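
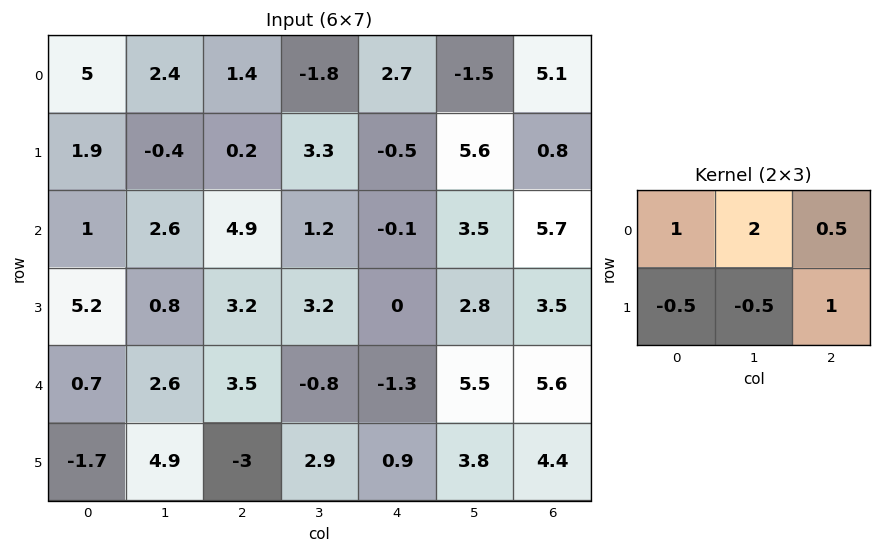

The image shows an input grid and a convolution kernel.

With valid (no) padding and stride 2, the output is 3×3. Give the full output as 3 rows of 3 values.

Output[0,0]: The receptive field on the input at this output position is [5 2.4 1.4 / 1.9 -0.4 0.2]. Elementwise product with the kernel and sum: 5·1 + 2.4·2 + 1.4·0.5 + 1.9·-0.5 + -0.4·-0.5 + 0.2·1.

9.95 -3.1 0.5
8.85 4.05 11.85
3.05 2.2 14.55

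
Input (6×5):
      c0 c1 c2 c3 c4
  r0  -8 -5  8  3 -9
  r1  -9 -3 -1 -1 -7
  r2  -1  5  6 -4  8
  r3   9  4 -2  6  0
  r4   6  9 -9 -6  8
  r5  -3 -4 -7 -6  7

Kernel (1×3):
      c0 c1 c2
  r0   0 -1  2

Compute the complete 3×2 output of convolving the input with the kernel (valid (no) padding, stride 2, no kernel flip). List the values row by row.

21 -21
7 20
-27 22

Output[0,0]: The receptive field on the input at this output position is [-8 -5 8]. Elementwise product with the kernel and sum: -5·-1 + 8·2.
Output[0,1]: The receptive field on the input at this output position is [8 3 -9]. Elementwise product with the kernel and sum: 3·-1 + -9·2.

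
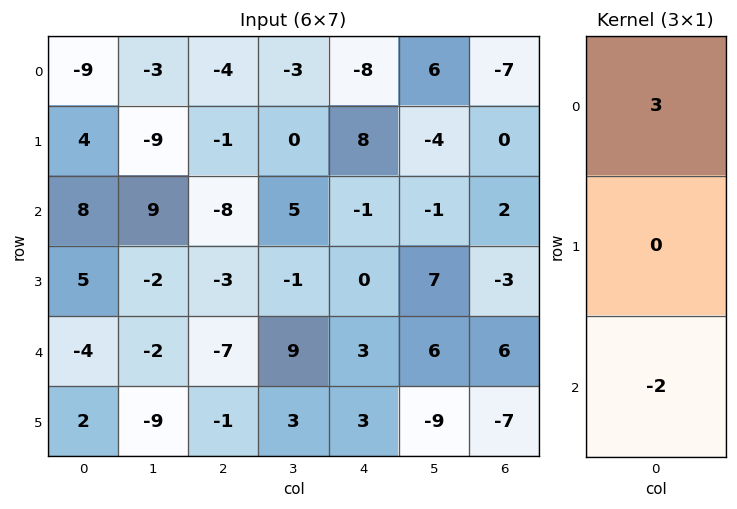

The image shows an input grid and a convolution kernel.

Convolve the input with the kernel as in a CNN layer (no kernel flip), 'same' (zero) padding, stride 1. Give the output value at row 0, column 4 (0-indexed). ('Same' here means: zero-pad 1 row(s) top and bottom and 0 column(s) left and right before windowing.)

-16

The receptive field on the zero-padded input at this output position is [0 / -8 / 8]. Elementwise product with the kernel and sum: 0·3 + 8·-2.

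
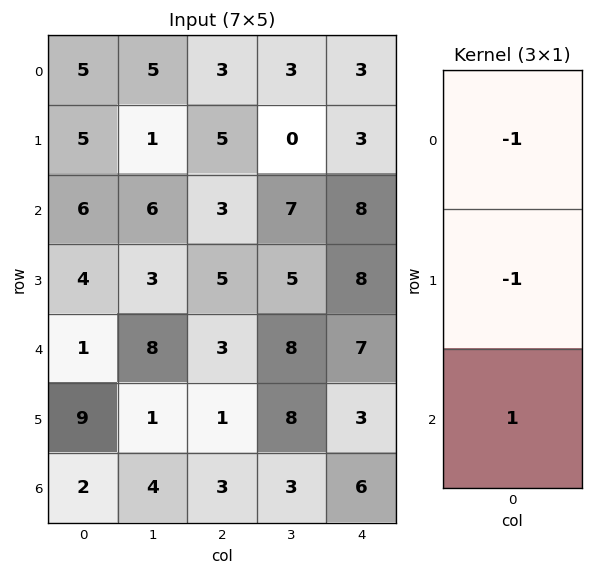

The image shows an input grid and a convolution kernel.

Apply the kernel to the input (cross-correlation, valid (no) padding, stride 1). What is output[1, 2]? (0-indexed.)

The receptive field on the input at this output position is [5 / 3 / 5]. Elementwise product with the kernel and sum: 5·-1 + 3·-1 + 5·1.

-3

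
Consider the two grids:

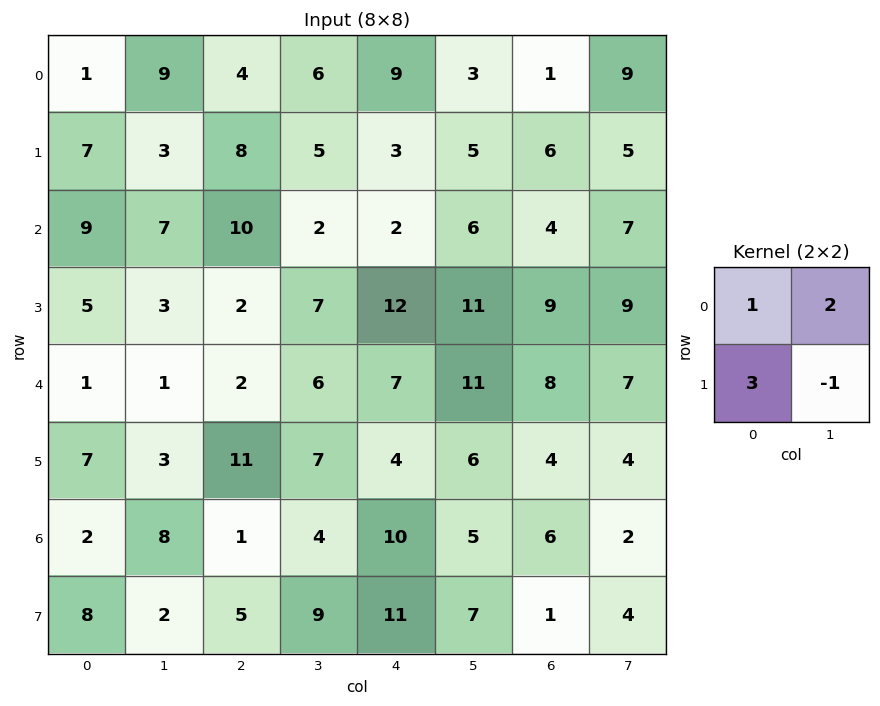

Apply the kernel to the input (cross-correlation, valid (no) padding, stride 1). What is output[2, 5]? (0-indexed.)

38

The receptive field on the input at this output position is [6 4 / 11 9]. Elementwise product with the kernel and sum: 6·1 + 4·2 + 11·3 + 9·-1.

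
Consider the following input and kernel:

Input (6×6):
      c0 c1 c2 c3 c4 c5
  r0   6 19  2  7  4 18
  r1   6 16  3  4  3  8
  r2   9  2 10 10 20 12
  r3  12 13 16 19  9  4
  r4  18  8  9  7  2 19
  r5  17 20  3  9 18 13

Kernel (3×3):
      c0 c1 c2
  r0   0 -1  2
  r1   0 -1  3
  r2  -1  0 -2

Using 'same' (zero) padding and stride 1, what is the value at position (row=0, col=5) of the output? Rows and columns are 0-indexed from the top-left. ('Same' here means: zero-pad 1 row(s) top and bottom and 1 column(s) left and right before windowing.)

-21

The receptive field on the zero-padded input at this output position is [0 0 0 / 4 18 0 / 3 8 0]. Elementwise product with the kernel and sum: 0·-1 + 0·2 + 18·-1 + 0·3 + 3·-1 + 0·-2.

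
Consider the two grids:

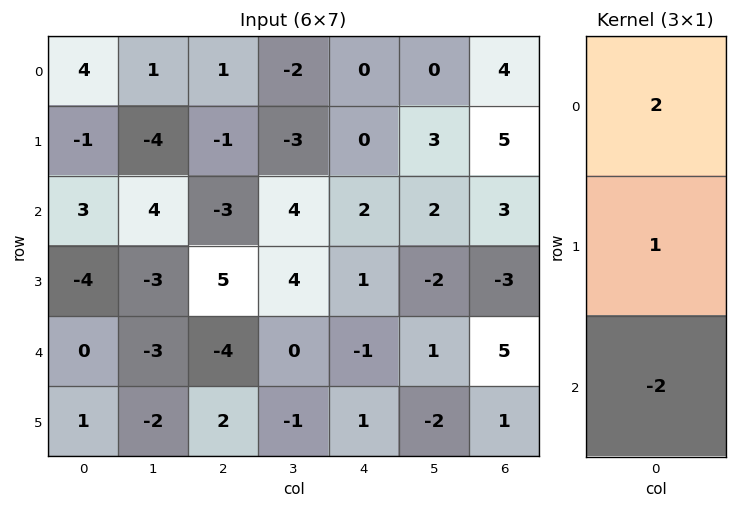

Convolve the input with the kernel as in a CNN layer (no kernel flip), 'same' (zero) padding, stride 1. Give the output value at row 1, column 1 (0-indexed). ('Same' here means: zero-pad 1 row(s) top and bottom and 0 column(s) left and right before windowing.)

-10

The receptive field on the zero-padded input at this output position is [1 / -4 / 4]. Elementwise product with the kernel and sum: 1·2 + -4·1 + 4·-2.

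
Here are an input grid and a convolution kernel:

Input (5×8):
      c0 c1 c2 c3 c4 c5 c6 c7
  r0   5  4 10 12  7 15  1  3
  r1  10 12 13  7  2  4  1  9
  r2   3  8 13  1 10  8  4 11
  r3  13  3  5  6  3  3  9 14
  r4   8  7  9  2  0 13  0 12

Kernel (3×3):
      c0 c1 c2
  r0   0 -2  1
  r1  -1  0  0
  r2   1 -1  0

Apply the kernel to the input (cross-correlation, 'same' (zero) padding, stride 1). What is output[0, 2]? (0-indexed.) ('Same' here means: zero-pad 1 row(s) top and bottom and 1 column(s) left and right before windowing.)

-5

The receptive field on the zero-padded input at this output position is [0 0 0 / 4 10 12 / 12 13 7]. Elementwise product with the kernel and sum: 0·-2 + 0·1 + 4·-1 + 12·1 + 13·-1.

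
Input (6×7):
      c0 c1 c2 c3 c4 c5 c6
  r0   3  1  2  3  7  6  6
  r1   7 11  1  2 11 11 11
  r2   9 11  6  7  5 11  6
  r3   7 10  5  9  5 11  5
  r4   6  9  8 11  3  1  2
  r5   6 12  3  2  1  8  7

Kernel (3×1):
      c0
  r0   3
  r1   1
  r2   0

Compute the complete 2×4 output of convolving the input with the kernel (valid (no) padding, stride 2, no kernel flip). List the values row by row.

16 7 32 29
34 23 20 23

Output[0,0]: The receptive field on the input at this output position is [3 / 7 / 9]. Elementwise product with the kernel and sum: 3·3 + 7·1.
Output[0,1]: The receptive field on the input at this output position is [2 / 1 / 6]. Elementwise product with the kernel and sum: 2·3 + 1·1.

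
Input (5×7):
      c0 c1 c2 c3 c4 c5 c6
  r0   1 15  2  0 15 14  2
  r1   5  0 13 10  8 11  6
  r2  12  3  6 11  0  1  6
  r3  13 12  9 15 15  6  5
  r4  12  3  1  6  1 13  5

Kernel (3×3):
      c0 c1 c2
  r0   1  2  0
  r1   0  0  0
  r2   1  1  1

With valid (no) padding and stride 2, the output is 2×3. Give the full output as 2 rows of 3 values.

52 19 50
34 36 21

Output[0,0]: The receptive field on the input at this output position is [1 15 2 / 5 0 13 / 12 3 6]. Elementwise product with the kernel and sum: 1·1 + 15·2 + 12·1 + 3·1 + 6·1.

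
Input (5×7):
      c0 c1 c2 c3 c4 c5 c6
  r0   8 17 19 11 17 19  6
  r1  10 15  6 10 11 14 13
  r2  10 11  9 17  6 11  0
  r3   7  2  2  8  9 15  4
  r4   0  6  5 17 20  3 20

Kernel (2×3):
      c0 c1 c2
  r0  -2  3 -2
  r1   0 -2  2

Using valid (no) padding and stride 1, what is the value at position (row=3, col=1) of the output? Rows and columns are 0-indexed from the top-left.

10

The receptive field on the input at this output position is [2 2 8 / 6 5 17]. Elementwise product with the kernel and sum: 2·-2 + 2·3 + 8·-2 + 5·-2 + 17·2.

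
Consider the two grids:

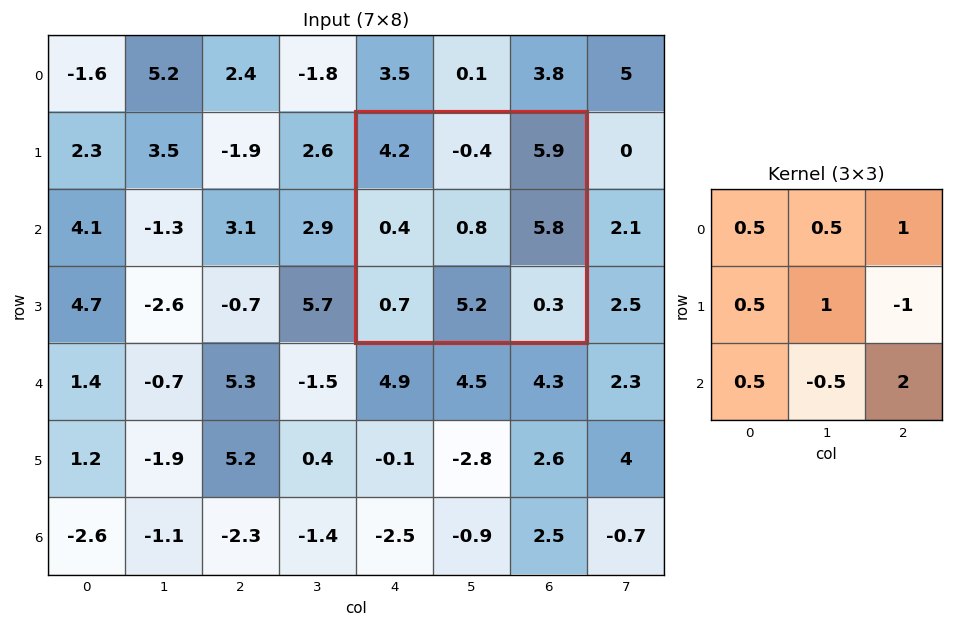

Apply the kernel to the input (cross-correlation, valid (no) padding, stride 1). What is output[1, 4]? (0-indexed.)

1.35

The receptive field on the input at this output position is [4.2 -0.4 5.9 / 0.4 0.8 5.8 / 0.7 5.2 0.3]. Elementwise product with the kernel and sum: 4.2·0.5 + -0.4·0.5 + 5.9·1 + 0.4·0.5 + 0.8·1 + 5.8·-1 + 0.7·0.5 + 5.2·-0.5 + 0.3·2.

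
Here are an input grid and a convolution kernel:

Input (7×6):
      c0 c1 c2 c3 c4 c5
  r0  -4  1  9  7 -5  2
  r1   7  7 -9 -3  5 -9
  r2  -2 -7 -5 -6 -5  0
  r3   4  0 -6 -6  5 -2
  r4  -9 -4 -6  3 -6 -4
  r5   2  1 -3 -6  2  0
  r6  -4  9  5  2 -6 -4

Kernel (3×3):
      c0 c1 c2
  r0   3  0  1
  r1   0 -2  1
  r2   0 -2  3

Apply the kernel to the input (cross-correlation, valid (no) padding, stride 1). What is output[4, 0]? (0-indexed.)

The receptive field on the input at this output position is [-9 -4 -6 / 2 1 -3 / -4 9 5]. Elementwise product with the kernel and sum: -9·3 + -6·1 + 1·-2 + -3·1 + 9·-2 + 5·3.

-41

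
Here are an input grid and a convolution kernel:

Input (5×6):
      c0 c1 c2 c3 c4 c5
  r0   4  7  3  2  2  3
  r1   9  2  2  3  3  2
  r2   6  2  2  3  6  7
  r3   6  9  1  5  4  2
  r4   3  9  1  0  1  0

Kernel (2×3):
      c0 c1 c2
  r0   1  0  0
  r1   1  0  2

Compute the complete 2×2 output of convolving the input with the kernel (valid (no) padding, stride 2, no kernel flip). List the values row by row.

Output[0,0]: The receptive field on the input at this output position is [4 7 3 / 9 2 2]. Elementwise product with the kernel and sum: 4·1 + 9·1 + 2·2.

17 11
14 11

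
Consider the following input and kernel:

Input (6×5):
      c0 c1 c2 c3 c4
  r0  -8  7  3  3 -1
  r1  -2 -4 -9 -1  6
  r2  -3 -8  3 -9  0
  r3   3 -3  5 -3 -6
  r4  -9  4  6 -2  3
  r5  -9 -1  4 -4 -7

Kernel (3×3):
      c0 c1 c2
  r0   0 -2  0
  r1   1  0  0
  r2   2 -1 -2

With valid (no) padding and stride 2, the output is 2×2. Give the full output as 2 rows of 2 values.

-20 0
-15 31

Output[0,0]: The receptive field on the input at this output position is [-8 7 3 / -2 -4 -9 / -3 -8 3]. Elementwise product with the kernel and sum: 7·-2 + -2·1 + -3·2 + -8·-1 + 3·-2.
Output[0,1]: The receptive field on the input at this output position is [3 3 -1 / -9 -1 6 / 3 -9 0]. Elementwise product with the kernel and sum: 3·-2 + -9·1 + 3·2 + -9·-1 + 0·-2.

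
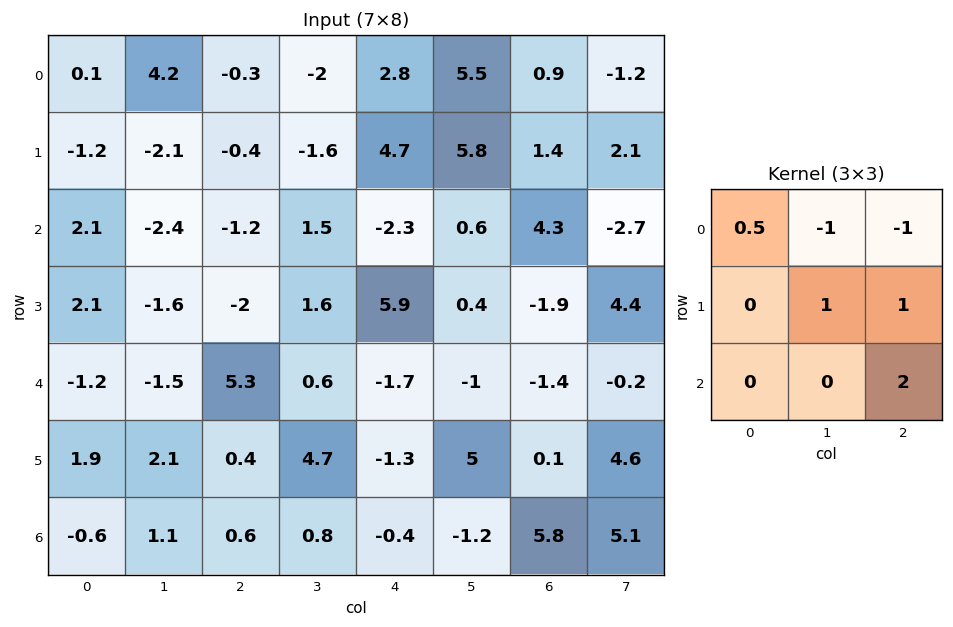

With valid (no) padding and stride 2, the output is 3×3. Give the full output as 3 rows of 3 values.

-8.75 -2.45 10.8
11.65 4.3 -10.35
-0.7 6.35 18.25

Output[0,0]: The receptive field on the input at this output position is [0.1 4.2 -0.3 / -1.2 -2.1 -0.4 / 2.1 -2.4 -1.2]. Elementwise product with the kernel and sum: 0.1·0.5 + 4.2·-1 + -0.3·-1 + -2.1·1 + -0.4·1 + -1.2·2.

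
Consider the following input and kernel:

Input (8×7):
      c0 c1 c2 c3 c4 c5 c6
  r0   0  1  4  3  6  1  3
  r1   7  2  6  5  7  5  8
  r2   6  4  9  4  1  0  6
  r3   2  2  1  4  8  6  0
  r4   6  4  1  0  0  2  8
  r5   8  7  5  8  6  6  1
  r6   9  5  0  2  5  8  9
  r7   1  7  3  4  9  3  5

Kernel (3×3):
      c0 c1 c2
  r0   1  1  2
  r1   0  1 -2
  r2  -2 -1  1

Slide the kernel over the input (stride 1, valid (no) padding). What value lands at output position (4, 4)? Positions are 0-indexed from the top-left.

13

The receptive field on the input at this output position is [0 2 8 / 6 6 1 / 5 8 9]. Elementwise product with the kernel and sum: 0·1 + 2·1 + 8·2 + 6·1 + 1·-2 + 5·-2 + 8·-1 + 9·1.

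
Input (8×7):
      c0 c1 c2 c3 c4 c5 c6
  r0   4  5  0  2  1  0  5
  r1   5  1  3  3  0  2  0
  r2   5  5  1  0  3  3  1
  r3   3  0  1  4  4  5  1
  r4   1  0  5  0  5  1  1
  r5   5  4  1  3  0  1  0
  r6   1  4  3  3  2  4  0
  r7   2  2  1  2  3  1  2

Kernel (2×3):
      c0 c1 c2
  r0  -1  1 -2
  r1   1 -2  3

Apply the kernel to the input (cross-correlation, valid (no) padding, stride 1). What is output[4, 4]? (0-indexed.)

-8

The receptive field on the input at this output position is [5 1 1 / 0 1 0]. Elementwise product with the kernel and sum: 5·-1 + 1·1 + 1·-2 + 0·1 + 1·-2 + 0·3.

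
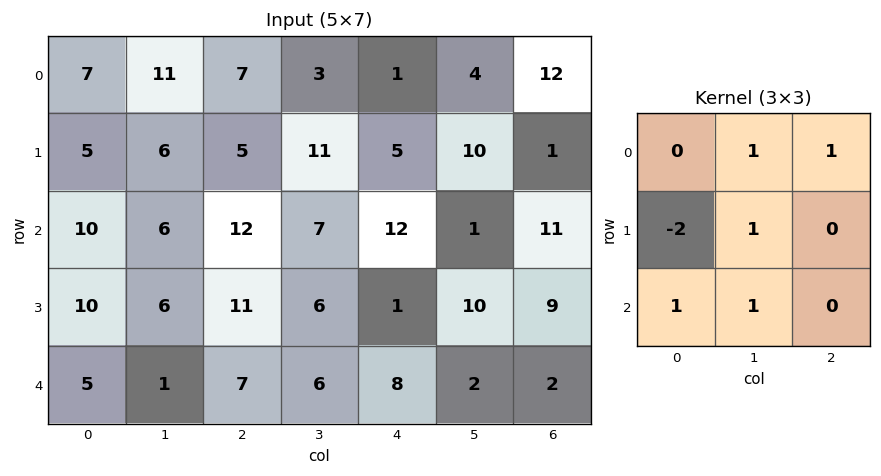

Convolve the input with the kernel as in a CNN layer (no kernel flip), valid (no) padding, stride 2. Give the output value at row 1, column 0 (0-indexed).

The receptive field on the input at this output position is [10 6 12 / 10 6 11 / 5 1 7]. Elementwise product with the kernel and sum: 6·1 + 12·1 + 10·-2 + 6·1 + 5·1 + 1·1.

10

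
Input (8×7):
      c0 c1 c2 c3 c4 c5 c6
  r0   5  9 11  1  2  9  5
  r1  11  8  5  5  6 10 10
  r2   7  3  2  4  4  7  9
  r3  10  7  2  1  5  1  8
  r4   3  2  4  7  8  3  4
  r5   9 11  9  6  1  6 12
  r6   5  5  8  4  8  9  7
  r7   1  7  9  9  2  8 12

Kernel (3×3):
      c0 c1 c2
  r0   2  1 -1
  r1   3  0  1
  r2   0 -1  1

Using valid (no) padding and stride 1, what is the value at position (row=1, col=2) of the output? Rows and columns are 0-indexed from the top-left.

23

The receptive field on the input at this output position is [5 5 6 / 2 4 4 / 2 1 5]. Elementwise product with the kernel and sum: 5·2 + 5·1 + 6·-1 + 2·3 + 4·1 + 1·-1 + 5·1.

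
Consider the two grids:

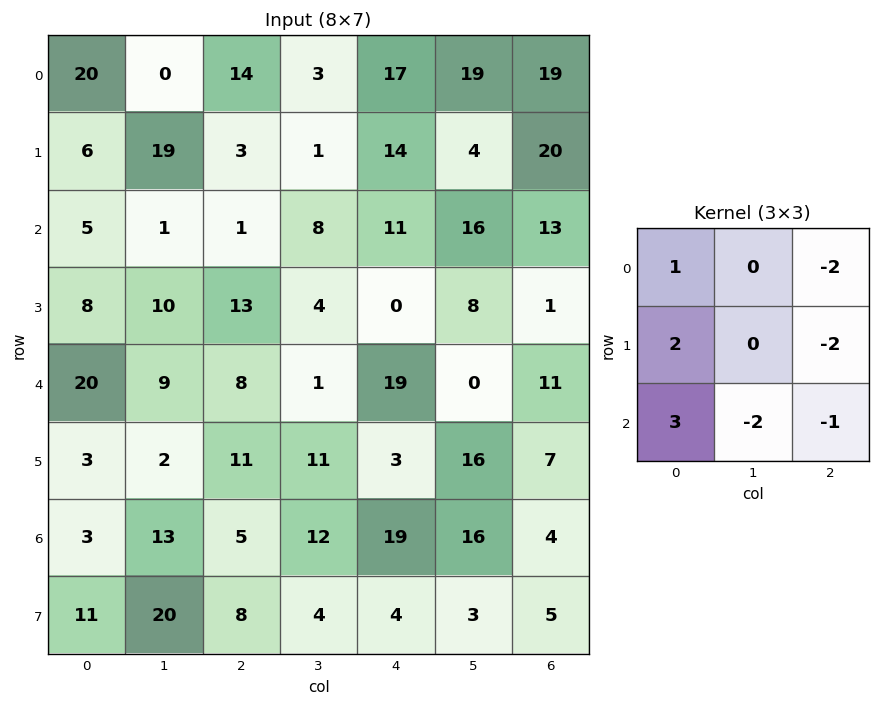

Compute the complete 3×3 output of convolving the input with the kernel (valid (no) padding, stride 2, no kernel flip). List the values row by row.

Output[0,0]: The receptive field on the input at this output position is [20 0 14 / 6 19 3 / 5 1 1]. Elementwise product with the kernel and sum: 20·1 + 14·-2 + 6·2 + 3·-2 + 5·3 + 1·-2 + 1·-1.
Output[0,1]: The receptive field on the input at this output position is [14 3 17 / 3 1 14 / 1 8 11]. Elementwise product with the kernel and sum: 14·1 + 17·-2 + 3·2 + 14·-2 + 1·3 + 8·-2 + 11·-1.

10 -66 -45
27 8 29
-34 -42 10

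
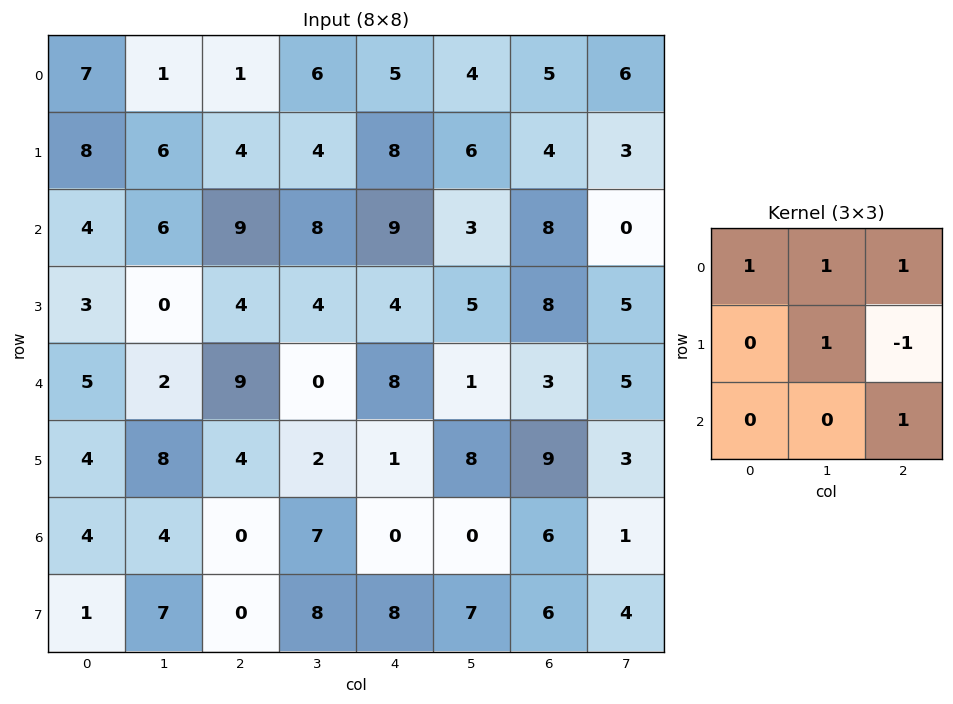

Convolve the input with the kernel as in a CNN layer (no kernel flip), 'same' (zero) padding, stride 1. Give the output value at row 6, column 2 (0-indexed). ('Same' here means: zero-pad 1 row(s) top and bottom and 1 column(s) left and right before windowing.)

The receptive field on the zero-padded input at this output position is [8 4 2 / 4 0 7 / 7 0 8]. Elementwise product with the kernel and sum: 8·1 + 4·1 + 2·1 + 0·1 + 7·-1 + 8·1.

15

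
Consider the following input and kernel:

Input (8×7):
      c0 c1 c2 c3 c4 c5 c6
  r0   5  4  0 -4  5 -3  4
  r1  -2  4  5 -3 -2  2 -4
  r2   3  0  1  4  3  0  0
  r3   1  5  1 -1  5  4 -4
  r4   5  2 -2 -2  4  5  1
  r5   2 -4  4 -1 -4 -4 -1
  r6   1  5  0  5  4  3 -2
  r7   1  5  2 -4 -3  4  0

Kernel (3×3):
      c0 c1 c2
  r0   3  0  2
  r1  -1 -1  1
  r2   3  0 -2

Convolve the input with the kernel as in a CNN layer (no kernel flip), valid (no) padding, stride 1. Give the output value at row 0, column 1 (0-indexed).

-16

The receptive field on the input at this output position is [4 0 -4 / 4 5 -3 / 0 1 4]. Elementwise product with the kernel and sum: 4·3 + -4·2 + 4·-1 + 5·-1 + -3·1 + 0·3 + 4·-2.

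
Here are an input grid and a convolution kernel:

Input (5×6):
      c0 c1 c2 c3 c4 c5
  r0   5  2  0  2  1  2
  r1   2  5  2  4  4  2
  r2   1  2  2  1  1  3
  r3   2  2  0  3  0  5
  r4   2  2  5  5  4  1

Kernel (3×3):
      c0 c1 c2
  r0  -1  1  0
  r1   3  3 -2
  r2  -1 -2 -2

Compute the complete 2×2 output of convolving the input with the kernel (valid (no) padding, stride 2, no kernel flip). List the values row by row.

5 6
-3 -15

Output[0,0]: The receptive field on the input at this output position is [5 2 0 / 2 5 2 / 1 2 2]. Elementwise product with the kernel and sum: 5·-1 + 2·1 + 2·3 + 5·3 + 2·-2 + 1·-1 + 2·-2 + 2·-2.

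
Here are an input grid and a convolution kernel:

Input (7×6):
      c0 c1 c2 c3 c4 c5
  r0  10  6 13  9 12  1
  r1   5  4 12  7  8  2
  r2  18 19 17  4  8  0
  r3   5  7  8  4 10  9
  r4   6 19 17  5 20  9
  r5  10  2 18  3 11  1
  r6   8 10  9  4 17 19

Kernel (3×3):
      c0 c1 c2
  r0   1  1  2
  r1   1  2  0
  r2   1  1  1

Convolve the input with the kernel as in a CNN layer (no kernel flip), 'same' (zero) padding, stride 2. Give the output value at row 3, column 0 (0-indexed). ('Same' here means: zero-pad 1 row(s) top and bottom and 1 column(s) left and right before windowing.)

The receptive field on the zero-padded input at this output position is [0 10 2 / 0 8 10 / 0 0 0]. Elementwise product with the kernel and sum: 0·1 + 10·1 + 2·2 + 0·1 + 8·2 + 0·1 + 0·1 + 0·1.

30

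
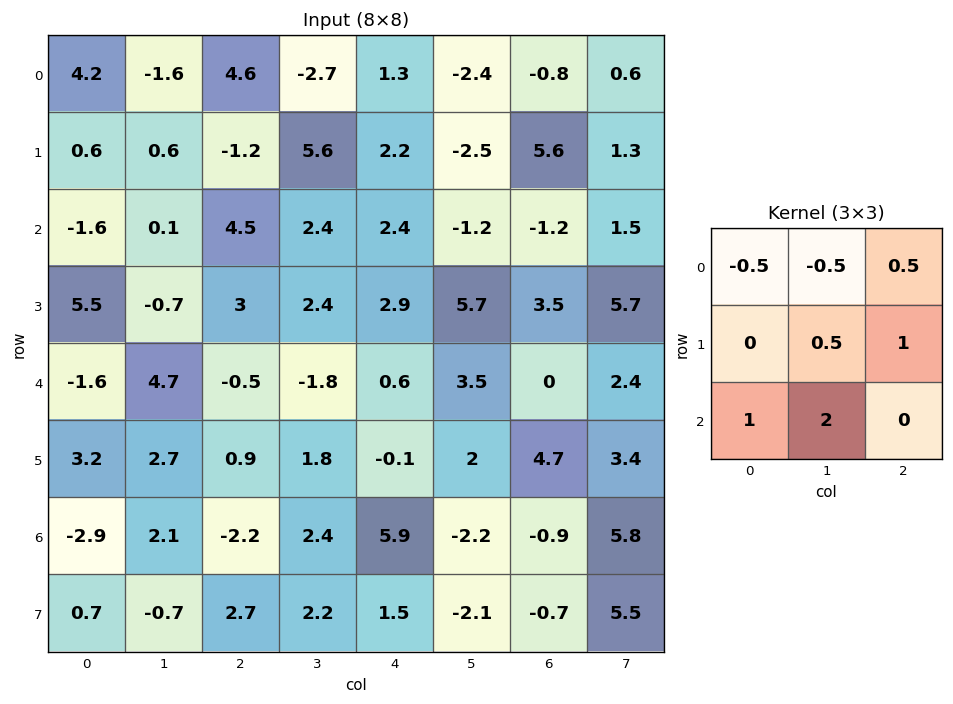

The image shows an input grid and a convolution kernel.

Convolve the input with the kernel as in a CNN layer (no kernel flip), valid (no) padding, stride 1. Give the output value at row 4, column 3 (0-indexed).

18.5

The receptive field on the input at this output position is [-1.8 0.6 3.5 / 1.8 -0.1 2 / 2.4 5.9 -2.2]. Elementwise product with the kernel and sum: -1.8·-0.5 + 0.6·-0.5 + 3.5·0.5 + -0.1·0.5 + 2·1 + 2.4·1 + 5.9·2.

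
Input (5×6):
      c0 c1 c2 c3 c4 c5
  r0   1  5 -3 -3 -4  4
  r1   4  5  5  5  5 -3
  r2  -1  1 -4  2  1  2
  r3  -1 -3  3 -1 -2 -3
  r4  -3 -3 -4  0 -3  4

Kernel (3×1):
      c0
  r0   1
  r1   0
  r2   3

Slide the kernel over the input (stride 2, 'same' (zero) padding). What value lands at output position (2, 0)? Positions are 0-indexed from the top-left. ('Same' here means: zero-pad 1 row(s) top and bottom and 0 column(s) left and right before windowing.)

The receptive field on the zero-padded input at this output position is [-1 / -3 / 0]. Elementwise product with the kernel and sum: -1·1 + 0·3.

-1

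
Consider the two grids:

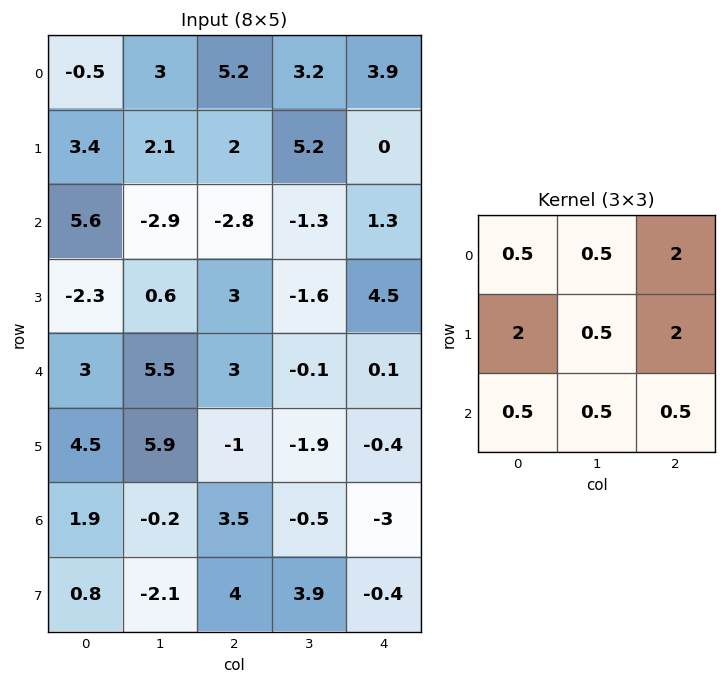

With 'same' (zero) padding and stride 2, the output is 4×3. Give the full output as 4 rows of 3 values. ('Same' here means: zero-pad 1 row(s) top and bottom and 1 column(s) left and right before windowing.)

8.5 19.65 10.95
2.05 3.65 2.1
17.75 12.4 0.15
13.95 1.9 -1.9

Output[0,0]: The receptive field on the zero-padded input at this output position is [0 0 0 / 0 -0.5 3 / 0 3.4 2.1]. Elementwise product with the kernel and sum: 0·0.5 + 0·0.5 + 0·2 + 0·2 + -0.5·0.5 + 3·2 + 0·0.5 + 3.4·0.5 + 2.1·0.5.
Output[0,1]: The receptive field on the zero-padded input at this output position is [0 0 0 / 3 5.2 3.2 / 2.1 2 5.2]. Elementwise product with the kernel and sum: 0·0.5 + 0·0.5 + 0·2 + 3·2 + 5.2·0.5 + 3.2·2 + 2.1·0.5 + 2·0.5 + 5.2·0.5.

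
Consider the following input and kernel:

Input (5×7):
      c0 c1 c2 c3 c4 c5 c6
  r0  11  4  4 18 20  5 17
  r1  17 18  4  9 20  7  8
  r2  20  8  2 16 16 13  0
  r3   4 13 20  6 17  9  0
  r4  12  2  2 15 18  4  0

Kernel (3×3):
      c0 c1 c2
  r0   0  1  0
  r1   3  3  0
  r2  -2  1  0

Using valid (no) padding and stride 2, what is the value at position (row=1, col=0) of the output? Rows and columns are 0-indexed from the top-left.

The receptive field on the input at this output position is [20 8 2 / 4 13 20 / 12 2 2]. Elementwise product with the kernel and sum: 8·1 + 4·3 + 13·3 + 12·-2 + 2·1.

37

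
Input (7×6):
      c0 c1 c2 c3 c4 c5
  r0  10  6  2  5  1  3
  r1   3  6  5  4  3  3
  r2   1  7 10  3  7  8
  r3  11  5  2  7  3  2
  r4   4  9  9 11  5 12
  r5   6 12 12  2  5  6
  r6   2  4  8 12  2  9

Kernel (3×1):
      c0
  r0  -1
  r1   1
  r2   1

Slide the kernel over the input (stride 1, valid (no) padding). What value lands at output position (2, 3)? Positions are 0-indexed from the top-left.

The receptive field on the input at this output position is [3 / 7 / 11]. Elementwise product with the kernel and sum: 3·-1 + 7·1 + 11·1.

15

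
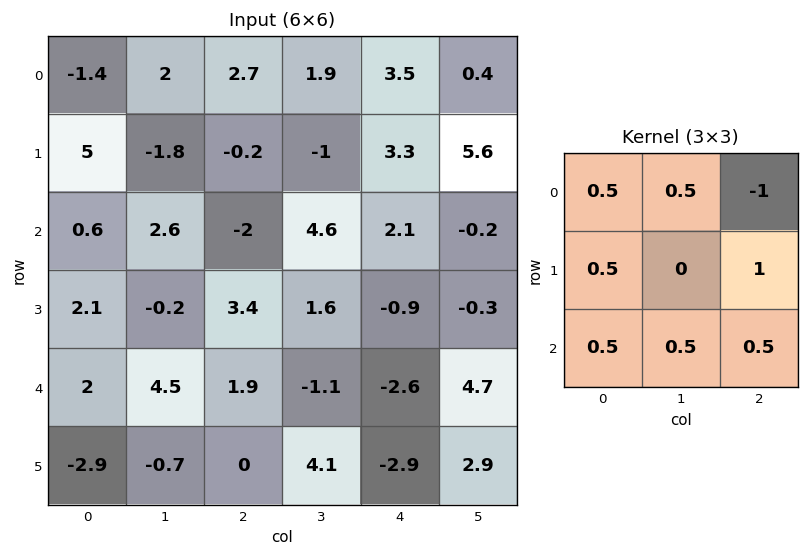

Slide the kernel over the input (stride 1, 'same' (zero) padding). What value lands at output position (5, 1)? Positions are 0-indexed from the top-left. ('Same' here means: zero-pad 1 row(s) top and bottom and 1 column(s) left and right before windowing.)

-0.1

The receptive field on the zero-padded input at this output position is [2 4.5 1.9 / -2.9 -0.7 0 / 0 0 0]. Elementwise product with the kernel and sum: 2·0.5 + 4.5·0.5 + 1.9·-1 + -2.9·0.5 + 0·1 + 0·0.5 + 0·0.5 + 0·0.5.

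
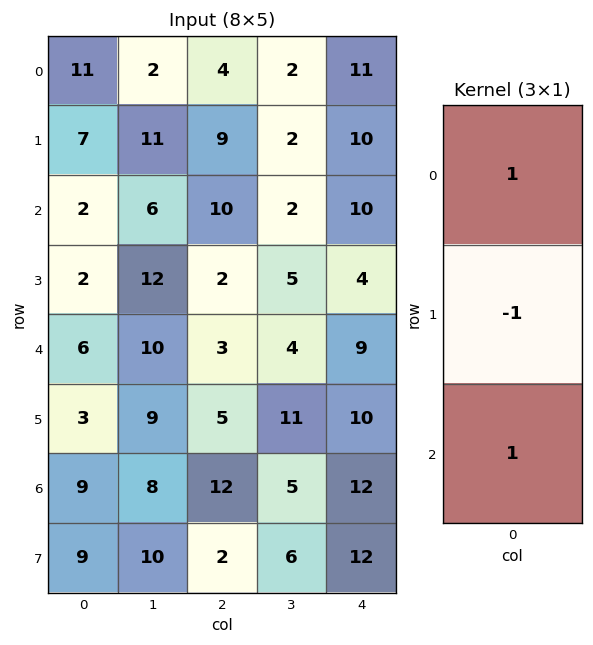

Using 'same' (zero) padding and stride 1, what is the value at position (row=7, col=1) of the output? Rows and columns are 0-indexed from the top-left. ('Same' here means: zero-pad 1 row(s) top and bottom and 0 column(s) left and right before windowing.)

-2

The receptive field on the zero-padded input at this output position is [8 / 10 / 0]. Elementwise product with the kernel and sum: 8·1 + 10·-1 + 0·1.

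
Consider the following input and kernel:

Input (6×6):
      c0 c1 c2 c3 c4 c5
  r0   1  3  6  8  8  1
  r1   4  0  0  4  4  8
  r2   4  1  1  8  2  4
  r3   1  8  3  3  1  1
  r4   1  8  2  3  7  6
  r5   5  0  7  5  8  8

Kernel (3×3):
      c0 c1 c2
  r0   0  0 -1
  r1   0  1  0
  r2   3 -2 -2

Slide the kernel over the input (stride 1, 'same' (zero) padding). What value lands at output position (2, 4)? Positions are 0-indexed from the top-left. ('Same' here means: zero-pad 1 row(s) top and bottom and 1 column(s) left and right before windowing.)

-1

The receptive field on the zero-padded input at this output position is [4 4 8 / 8 2 4 / 3 1 1]. Elementwise product with the kernel and sum: 8·-1 + 2·1 + 3·3 + 1·-2 + 1·-2.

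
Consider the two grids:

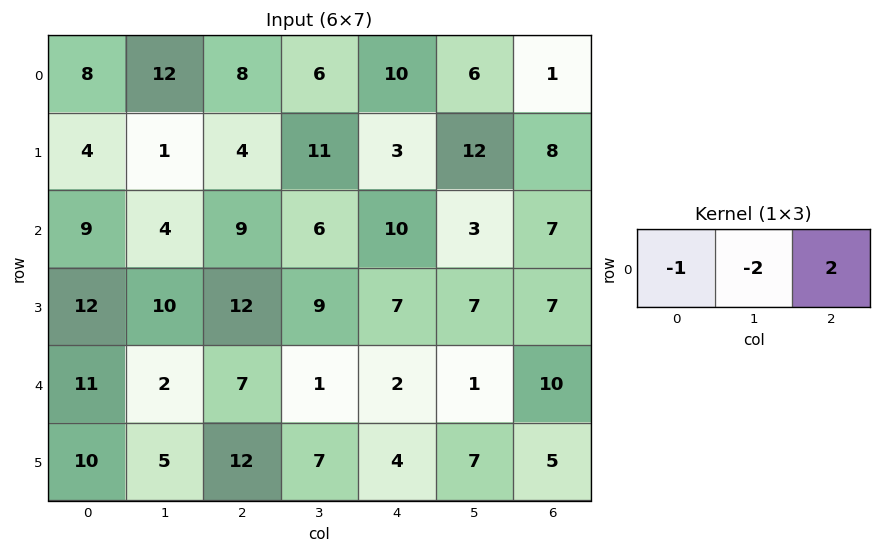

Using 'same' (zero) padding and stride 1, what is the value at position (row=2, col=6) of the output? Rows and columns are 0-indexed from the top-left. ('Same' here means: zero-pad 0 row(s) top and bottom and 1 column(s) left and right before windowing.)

The receptive field on the zero-padded input at this output position is [3 7 0]. Elementwise product with the kernel and sum: 3·-1 + 7·-2 + 0·2.

-17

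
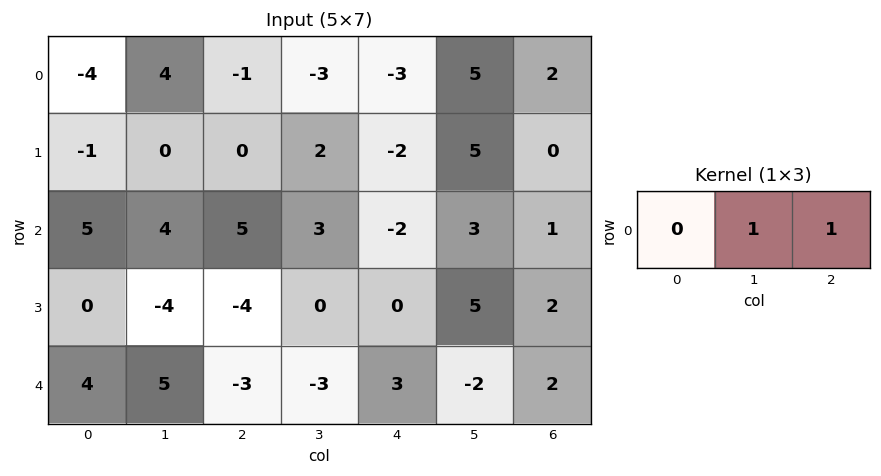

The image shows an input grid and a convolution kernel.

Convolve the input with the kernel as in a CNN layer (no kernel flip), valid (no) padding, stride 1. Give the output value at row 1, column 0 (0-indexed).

0

The receptive field on the input at this output position is [-1 0 0]. Elementwise product with the kernel and sum: 0·1 + 0·1.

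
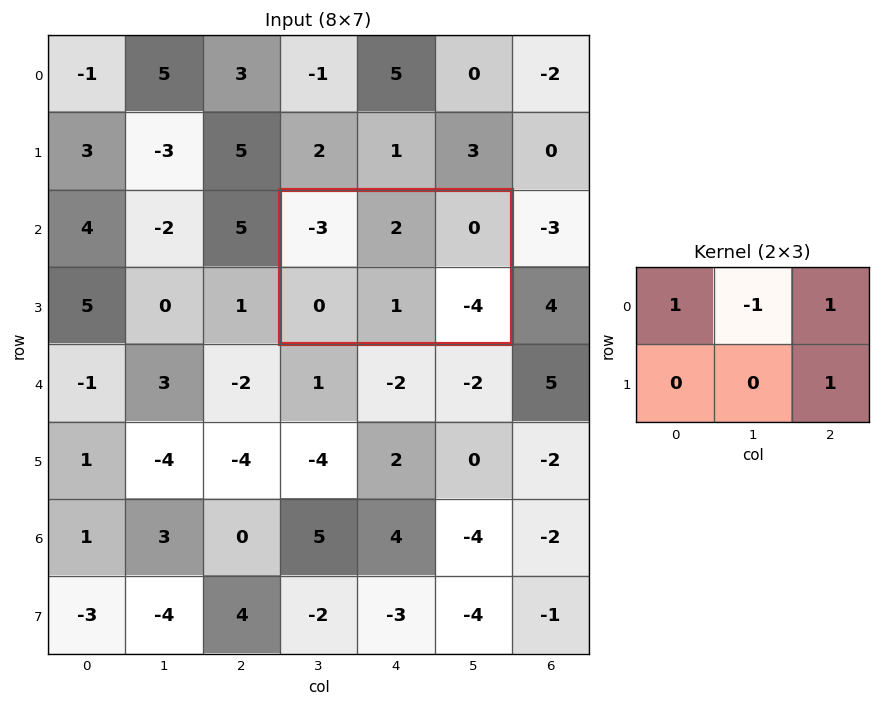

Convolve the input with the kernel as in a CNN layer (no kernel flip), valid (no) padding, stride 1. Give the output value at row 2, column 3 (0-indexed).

The receptive field on the input at this output position is [-3 2 0 / 0 1 -4]. Elementwise product with the kernel and sum: -3·1 + 2·-1 + 0·1 + -4·1.

-9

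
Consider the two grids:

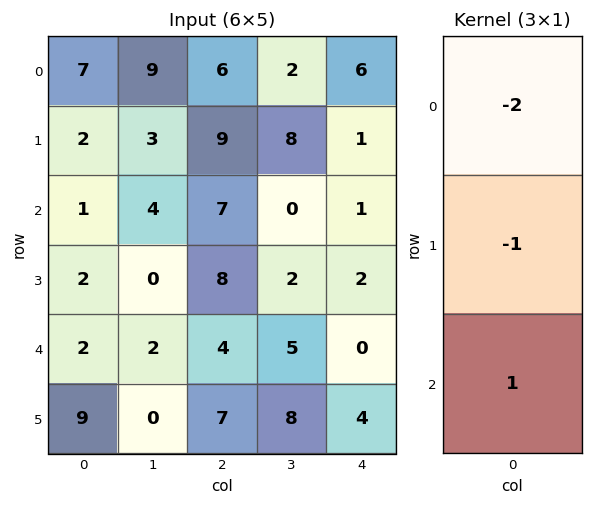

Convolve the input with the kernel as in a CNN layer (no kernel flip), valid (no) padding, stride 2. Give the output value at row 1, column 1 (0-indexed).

The receptive field on the input at this output position is [7 / 8 / 4]. Elementwise product with the kernel and sum: 7·-2 + 8·-1 + 4·1.

-18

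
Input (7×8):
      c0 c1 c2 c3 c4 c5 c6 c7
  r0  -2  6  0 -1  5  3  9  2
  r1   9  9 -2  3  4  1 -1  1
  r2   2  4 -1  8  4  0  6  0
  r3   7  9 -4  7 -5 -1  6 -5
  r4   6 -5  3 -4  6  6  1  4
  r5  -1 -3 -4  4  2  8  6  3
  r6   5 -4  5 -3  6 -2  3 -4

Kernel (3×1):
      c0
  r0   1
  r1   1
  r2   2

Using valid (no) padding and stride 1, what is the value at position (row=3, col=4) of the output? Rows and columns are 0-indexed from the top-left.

The receptive field on the input at this output position is [-5 / 6 / 2]. Elementwise product with the kernel and sum: -5·1 + 6·1 + 2·2.

5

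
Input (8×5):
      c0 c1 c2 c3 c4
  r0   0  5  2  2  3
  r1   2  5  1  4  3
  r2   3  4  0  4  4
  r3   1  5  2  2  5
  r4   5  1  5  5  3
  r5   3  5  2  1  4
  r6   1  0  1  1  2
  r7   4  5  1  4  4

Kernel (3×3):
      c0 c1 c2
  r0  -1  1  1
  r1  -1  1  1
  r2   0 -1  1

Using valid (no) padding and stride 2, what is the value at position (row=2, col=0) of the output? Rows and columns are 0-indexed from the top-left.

The receptive field on the input at this output position is [5 1 5 / 3 5 2 / 1 0 1]. Elementwise product with the kernel and sum: 5·-1 + 1·1 + 5·1 + 3·-1 + 5·1 + 2·1 + 0·-1 + 1·1.

6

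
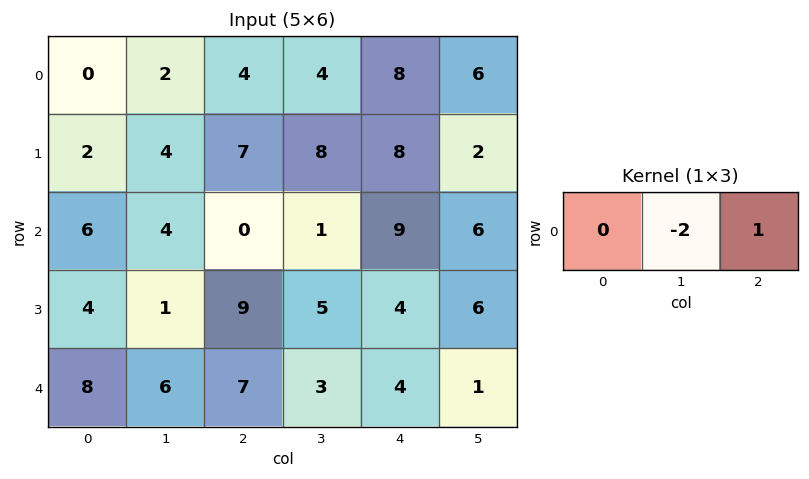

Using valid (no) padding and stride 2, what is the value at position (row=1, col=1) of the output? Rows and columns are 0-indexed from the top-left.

7

The receptive field on the input at this output position is [0 1 9]. Elementwise product with the kernel and sum: 1·-2 + 9·1.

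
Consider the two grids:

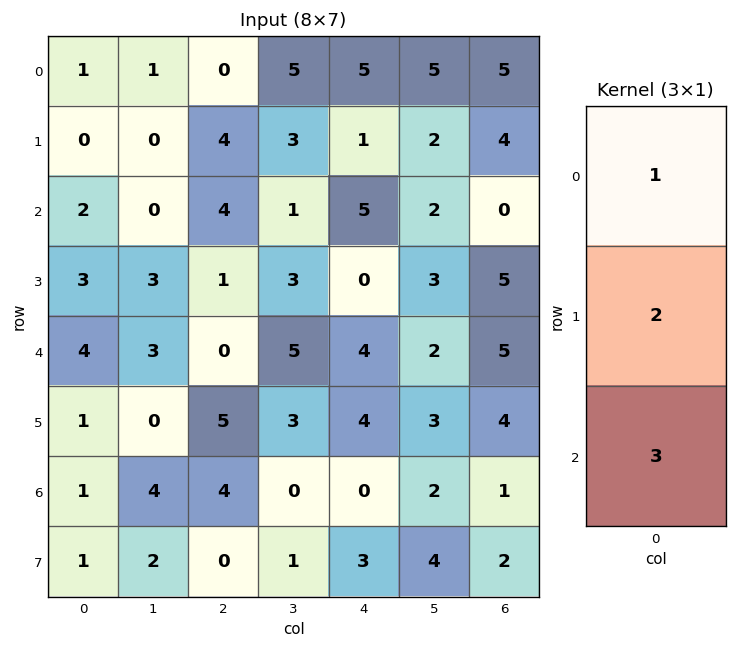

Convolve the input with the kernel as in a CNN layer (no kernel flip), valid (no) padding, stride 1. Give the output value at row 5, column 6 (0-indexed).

The receptive field on the input at this output position is [4 / 1 / 2]. Elementwise product with the kernel and sum: 4·1 + 1·2 + 2·3.

12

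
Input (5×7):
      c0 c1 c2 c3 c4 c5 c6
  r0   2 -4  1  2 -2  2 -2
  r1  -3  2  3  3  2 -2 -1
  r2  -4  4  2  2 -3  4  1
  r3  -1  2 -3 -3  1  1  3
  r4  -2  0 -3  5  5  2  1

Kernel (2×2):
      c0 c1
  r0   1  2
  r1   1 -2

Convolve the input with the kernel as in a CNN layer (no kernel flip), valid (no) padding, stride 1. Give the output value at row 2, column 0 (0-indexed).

-1

The receptive field on the input at this output position is [-4 4 / -1 2]. Elementwise product with the kernel and sum: -4·1 + 4·2 + -1·1 + 2·-2.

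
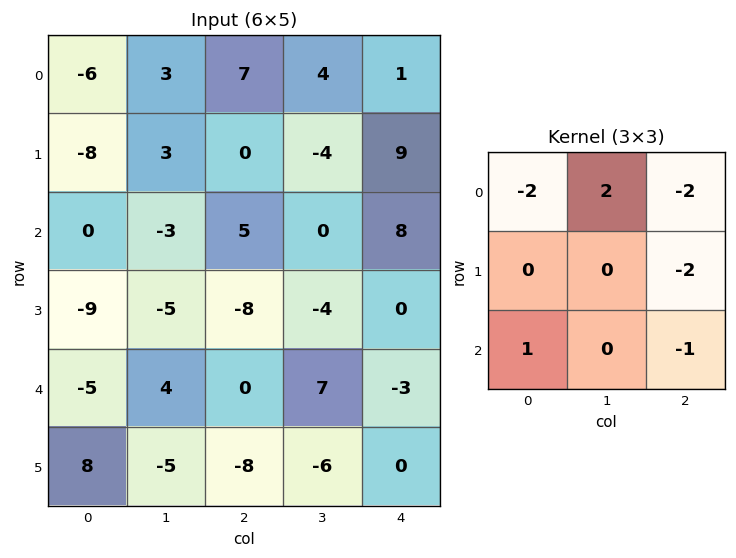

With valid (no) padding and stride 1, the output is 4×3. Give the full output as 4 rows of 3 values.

-1 5 -29
11 1 -50
-5 21 -23
40 -11 6

Output[0,0]: The receptive field on the input at this output position is [-6 3 7 / -8 3 0 / 0 -3 5]. Elementwise product with the kernel and sum: -6·-2 + 3·2 + 7·-2 + 0·-2 + 0·1 + 5·-1.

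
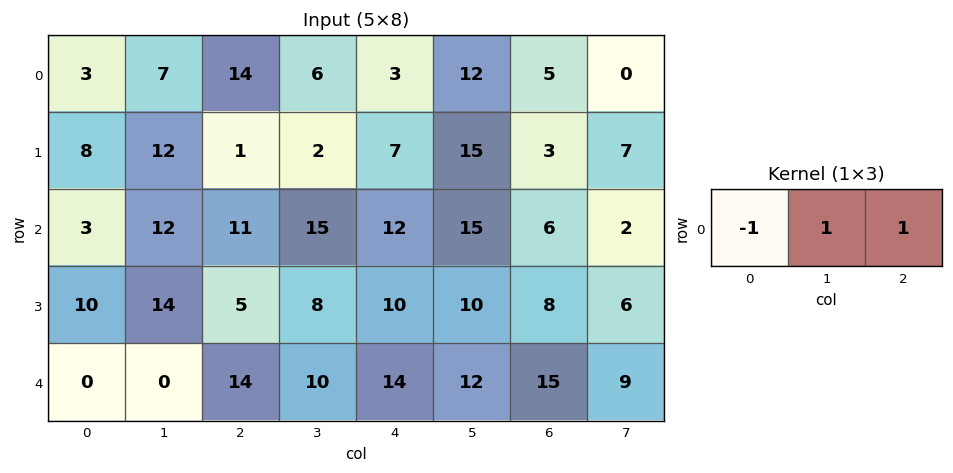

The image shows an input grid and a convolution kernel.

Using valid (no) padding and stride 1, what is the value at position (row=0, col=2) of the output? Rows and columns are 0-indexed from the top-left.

The receptive field on the input at this output position is [14 6 3]. Elementwise product with the kernel and sum: 14·-1 + 6·1 + 3·1.

-5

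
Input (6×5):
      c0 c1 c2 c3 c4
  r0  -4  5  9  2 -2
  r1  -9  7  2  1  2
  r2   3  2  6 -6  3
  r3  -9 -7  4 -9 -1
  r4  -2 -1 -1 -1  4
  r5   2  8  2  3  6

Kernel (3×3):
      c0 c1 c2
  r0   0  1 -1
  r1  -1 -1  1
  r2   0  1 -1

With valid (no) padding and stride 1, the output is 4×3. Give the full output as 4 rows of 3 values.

-4 11 -6
-5 0 -6
16 6 -10
-3 13 -5

Output[0,0]: The receptive field on the input at this output position is [-4 5 9 / -9 7 2 / 3 2 6]. Elementwise product with the kernel and sum: 5·1 + 9·-1 + -9·-1 + 7·-1 + 2·1 + 2·1 + 6·-1.
Output[0,1]: The receptive field on the input at this output position is [5 9 2 / 7 2 1 / 2 6 -6]. Elementwise product with the kernel and sum: 9·1 + 2·-1 + 7·-1 + 2·-1 + 1·1 + 6·1 + -6·-1.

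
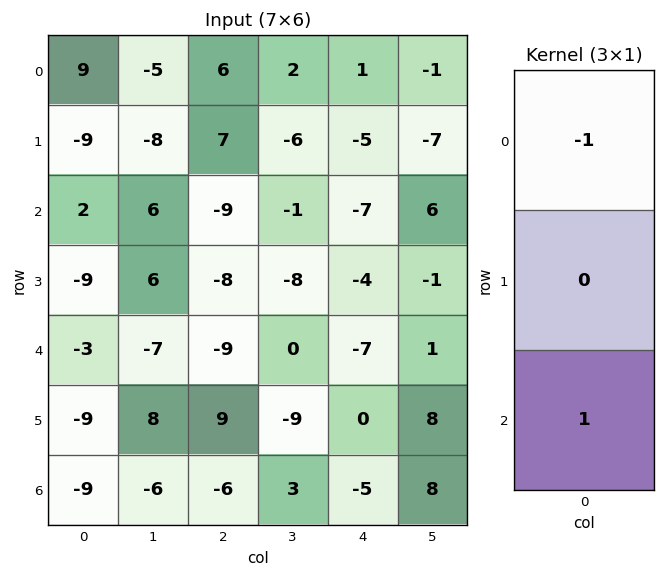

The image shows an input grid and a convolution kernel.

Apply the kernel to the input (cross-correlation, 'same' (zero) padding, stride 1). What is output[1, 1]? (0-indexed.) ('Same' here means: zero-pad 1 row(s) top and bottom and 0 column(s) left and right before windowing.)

The receptive field on the zero-padded input at this output position is [-5 / -8 / 6]. Elementwise product with the kernel and sum: -5·-1 + 6·1.

11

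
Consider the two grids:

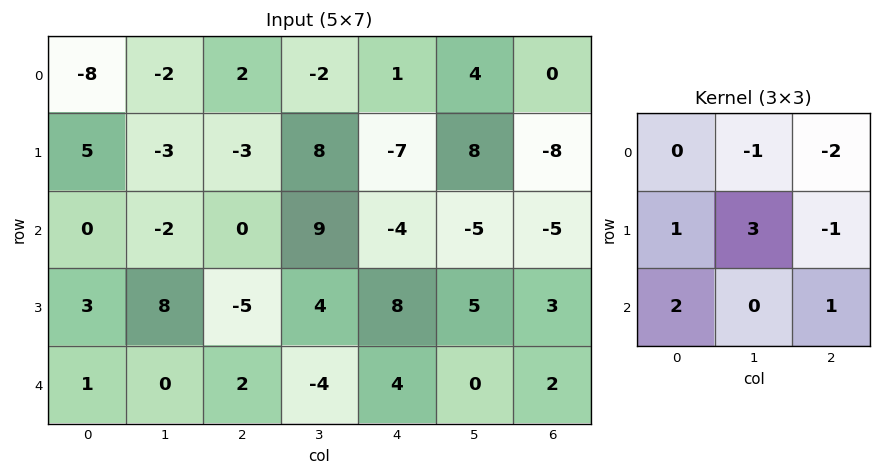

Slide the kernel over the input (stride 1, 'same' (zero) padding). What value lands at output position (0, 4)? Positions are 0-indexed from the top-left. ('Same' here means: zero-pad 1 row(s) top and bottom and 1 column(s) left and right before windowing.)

The receptive field on the zero-padded input at this output position is [0 0 0 / -2 1 4 / 8 -7 8]. Elementwise product with the kernel and sum: 0·-1 + 0·-2 + -2·1 + 1·3 + 4·-1 + 8·2 + 8·1.

21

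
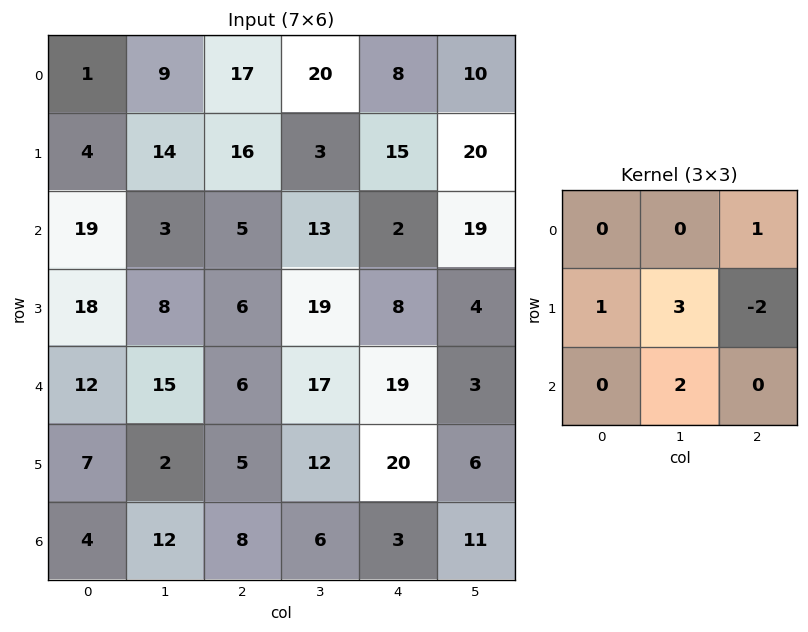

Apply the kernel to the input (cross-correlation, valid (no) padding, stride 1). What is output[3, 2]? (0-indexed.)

The receptive field on the input at this output position is [6 19 8 / 6 17 19 / 5 12 20]. Elementwise product with the kernel and sum: 8·1 + 6·1 + 17·3 + 19·-2 + 12·2.

51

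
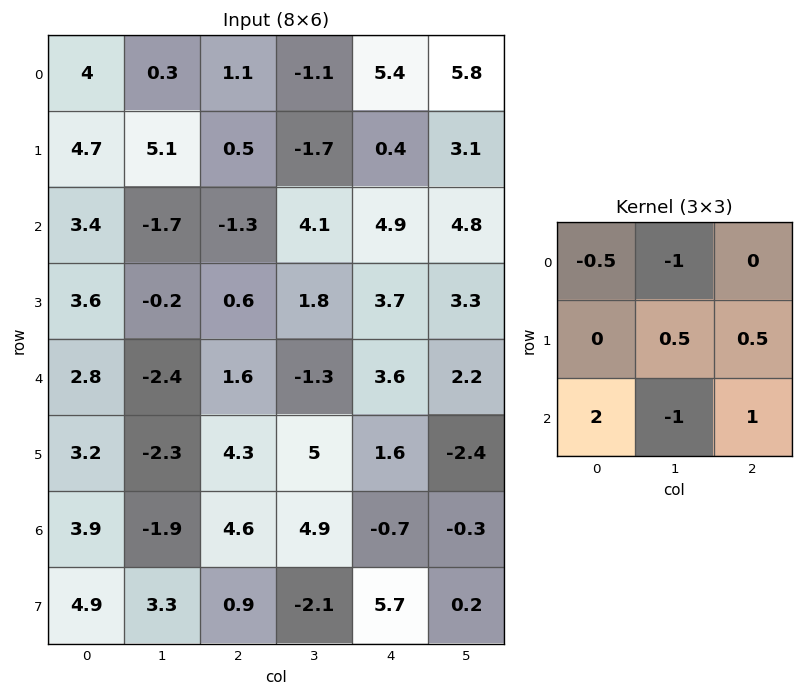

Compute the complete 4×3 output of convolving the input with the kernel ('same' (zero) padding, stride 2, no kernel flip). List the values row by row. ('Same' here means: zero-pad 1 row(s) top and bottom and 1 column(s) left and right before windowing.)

Output[0,0]: The receptive field on the zero-padded input at this output position is [0 0 0 / 0 4 0.3 / 0 4.7 5.1]. Elementwise product with the kernel and sum: 0·-0.5 + 0·-1 + 4·0.5 + 0.3·0.5 + 0·2 + 4.7·-1 + 5.1·1.

2.55 8 4.9
-7.65 -0.85 8.5
-8.9 -4.25 4.3
-3.8 5.2 -14.3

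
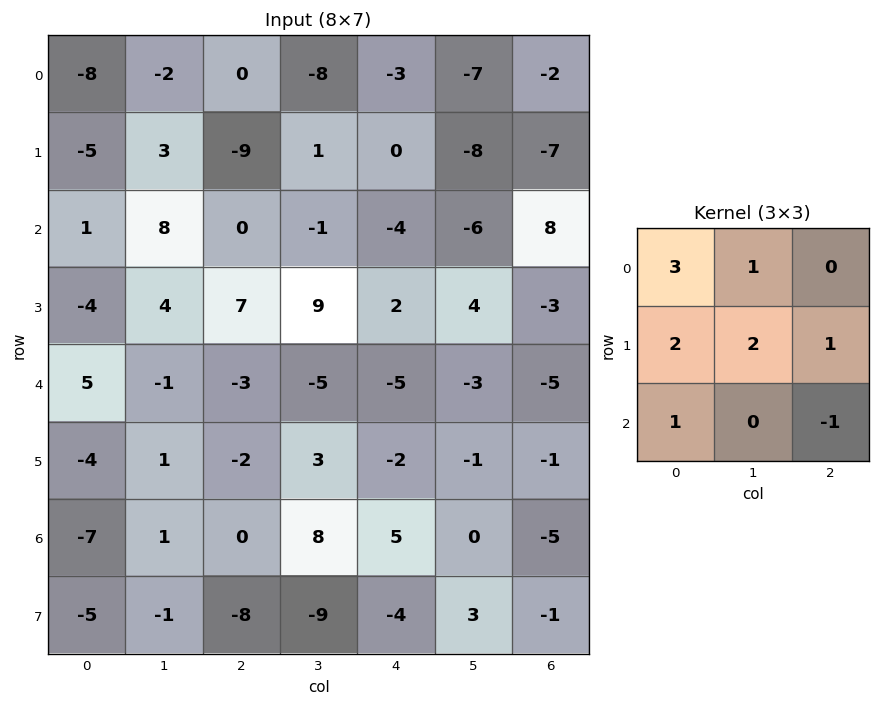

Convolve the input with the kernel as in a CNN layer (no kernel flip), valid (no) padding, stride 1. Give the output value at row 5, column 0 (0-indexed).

-20

The receptive field on the input at this output position is [-4 1 -2 / -7 1 0 / -5 -1 -8]. Elementwise product with the kernel and sum: -4·3 + 1·1 + -7·2 + 1·2 + 0·1 + -5·1 + -8·-1.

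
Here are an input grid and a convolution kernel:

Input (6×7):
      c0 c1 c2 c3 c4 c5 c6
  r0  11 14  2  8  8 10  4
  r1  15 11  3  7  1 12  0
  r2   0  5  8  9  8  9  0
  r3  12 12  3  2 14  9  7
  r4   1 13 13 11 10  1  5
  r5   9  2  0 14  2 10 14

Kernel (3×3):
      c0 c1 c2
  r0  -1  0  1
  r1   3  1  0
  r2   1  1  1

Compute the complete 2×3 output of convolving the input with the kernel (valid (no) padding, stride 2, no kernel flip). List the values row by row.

Output[0,0]: The receptive field on the input at this output position is [11 14 2 / 15 11 3 / 0 5 8]. Elementwise product with the kernel and sum: 11·-1 + 2·1 + 15·3 + 11·1 + 0·1 + 5·1 + 8·1.

60 47 28
83 45 59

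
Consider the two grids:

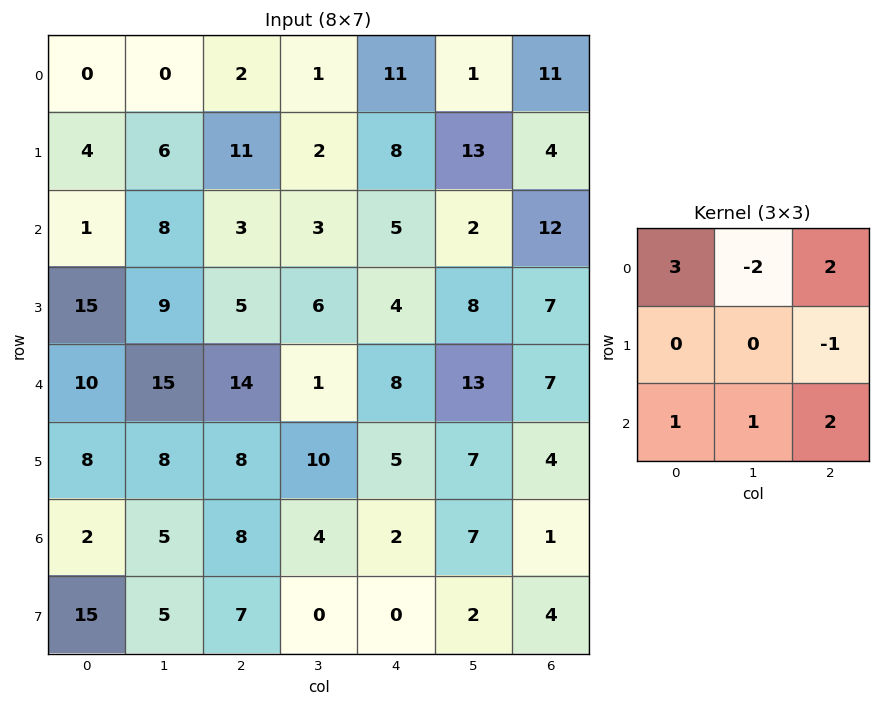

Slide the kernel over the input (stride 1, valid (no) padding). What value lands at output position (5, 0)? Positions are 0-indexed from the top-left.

The receptive field on the input at this output position is [8 8 8 / 2 5 8 / 15 5 7]. Elementwise product with the kernel and sum: 8·3 + 8·-2 + 8·2 + 8·-1 + 15·1 + 5·1 + 7·2.

50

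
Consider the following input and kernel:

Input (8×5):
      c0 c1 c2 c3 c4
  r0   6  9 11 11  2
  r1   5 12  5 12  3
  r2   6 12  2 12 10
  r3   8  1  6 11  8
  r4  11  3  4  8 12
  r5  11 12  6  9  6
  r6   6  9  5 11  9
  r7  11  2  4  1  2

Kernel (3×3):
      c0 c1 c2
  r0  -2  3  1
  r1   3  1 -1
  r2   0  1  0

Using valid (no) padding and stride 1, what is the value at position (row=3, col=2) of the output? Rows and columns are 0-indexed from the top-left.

46

The receptive field on the input at this output position is [6 11 8 / 4 8 12 / 6 9 6]. Elementwise product with the kernel and sum: 6·-2 + 11·3 + 8·1 + 4·3 + 8·1 + 12·-1 + 9·1.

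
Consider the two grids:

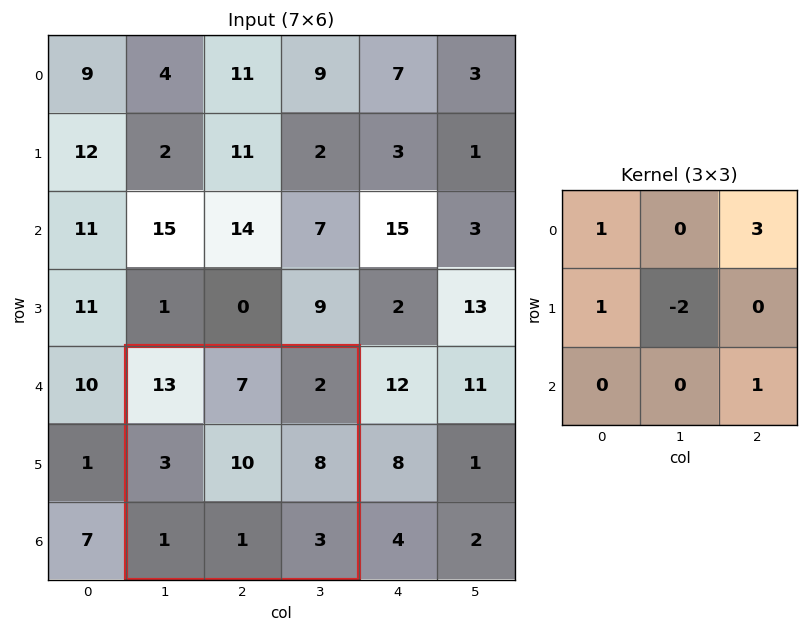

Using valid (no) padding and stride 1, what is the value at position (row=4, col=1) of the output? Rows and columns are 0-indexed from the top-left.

5

The receptive field on the input at this output position is [13 7 2 / 3 10 8 / 1 1 3]. Elementwise product with the kernel and sum: 13·1 + 2·3 + 3·1 + 10·-2 + 3·1.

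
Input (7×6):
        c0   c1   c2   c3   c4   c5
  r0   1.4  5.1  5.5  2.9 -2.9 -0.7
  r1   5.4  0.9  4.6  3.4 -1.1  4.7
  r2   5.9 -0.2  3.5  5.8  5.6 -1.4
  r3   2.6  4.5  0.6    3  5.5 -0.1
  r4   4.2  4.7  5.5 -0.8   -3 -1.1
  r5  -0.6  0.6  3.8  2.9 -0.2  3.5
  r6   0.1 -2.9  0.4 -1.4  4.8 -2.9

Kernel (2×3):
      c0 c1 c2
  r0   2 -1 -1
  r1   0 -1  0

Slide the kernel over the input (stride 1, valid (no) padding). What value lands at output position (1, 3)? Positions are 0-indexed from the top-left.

The receptive field on the input at this output position is [3.4 -1.1 4.7 / 5.8 5.6 -1.4]. Elementwise product with the kernel and sum: 3.4·2 + -1.1·-1 + 4.7·-1 + 5.6·-1.

-2.4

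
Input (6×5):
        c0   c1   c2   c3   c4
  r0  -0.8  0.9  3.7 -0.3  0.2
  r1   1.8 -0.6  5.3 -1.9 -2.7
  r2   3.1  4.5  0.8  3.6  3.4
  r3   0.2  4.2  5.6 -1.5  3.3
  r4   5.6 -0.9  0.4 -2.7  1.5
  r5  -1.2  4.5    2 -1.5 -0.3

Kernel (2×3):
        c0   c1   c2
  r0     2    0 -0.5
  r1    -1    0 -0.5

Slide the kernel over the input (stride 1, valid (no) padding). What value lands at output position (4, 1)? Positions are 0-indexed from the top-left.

-4.2

The receptive field on the input at this output position is [-0.9 0.4 -2.7 / 4.5 2 -1.5]. Elementwise product with the kernel and sum: -0.9·2 + -2.7·-0.5 + 4.5·-1 + -1.5·-0.5.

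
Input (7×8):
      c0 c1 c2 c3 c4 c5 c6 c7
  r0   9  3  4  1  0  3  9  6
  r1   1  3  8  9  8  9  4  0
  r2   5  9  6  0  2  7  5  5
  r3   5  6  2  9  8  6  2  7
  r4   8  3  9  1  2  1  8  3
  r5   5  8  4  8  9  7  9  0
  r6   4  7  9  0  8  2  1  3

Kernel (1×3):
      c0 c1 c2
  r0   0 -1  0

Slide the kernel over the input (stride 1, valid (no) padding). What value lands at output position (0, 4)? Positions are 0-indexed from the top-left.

The receptive field on the input at this output position is [0 3 9]. Elementwise product with the kernel and sum: 3·-1.

-3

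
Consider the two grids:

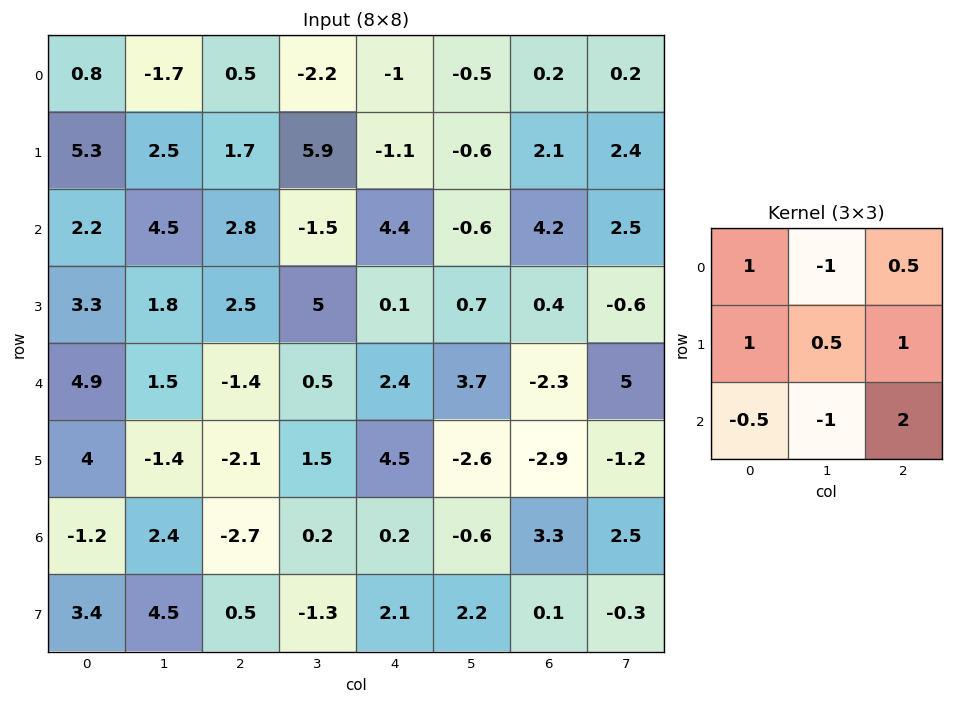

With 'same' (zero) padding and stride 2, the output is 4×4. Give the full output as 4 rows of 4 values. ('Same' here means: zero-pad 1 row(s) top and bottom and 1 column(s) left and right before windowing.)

-1.6 5.2 -6.25 2.8
1.85 14.75 5.6 0.55
-5.25 8.9 0.2 9.35
2.7 -2.65 -1.65 1.45

Output[0,0]: The receptive field on the zero-padded input at this output position is [0 0 0 / 0 0.8 -1.7 / 0 5.3 2.5]. Elementwise product with the kernel and sum: 0·1 + 0·-1 + 0·0.5 + 0·1 + 0.8·0.5 + -1.7·1 + 0·-0.5 + 5.3·-1 + 2.5·2.
Output[0,1]: The receptive field on the zero-padded input at this output position is [0 0 0 / -1.7 0.5 -2.2 / 2.5 1.7 5.9]. Elementwise product with the kernel and sum: 0·1 + 0·-1 + 0·0.5 + -1.7·1 + 0.5·0.5 + -2.2·1 + 2.5·-0.5 + 1.7·-1 + 5.9·2.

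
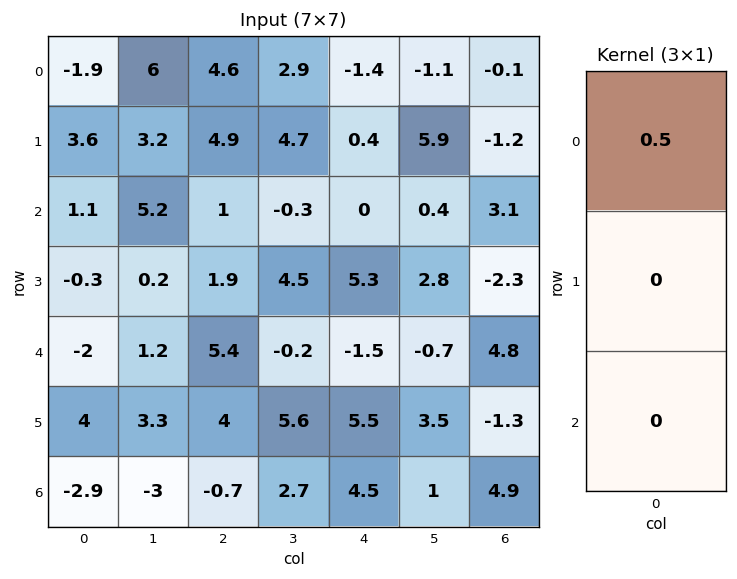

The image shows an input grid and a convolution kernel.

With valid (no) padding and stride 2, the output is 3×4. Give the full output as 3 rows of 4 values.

Output[0,0]: The receptive field on the input at this output position is [-1.9 / 3.6 / 1.1]. Elementwise product with the kernel and sum: -1.9·0.5.
Output[0,1]: The receptive field on the input at this output position is [4.6 / 4.9 / 1]. Elementwise product with the kernel and sum: 4.6·0.5.

-0.95 2.3 -0.7 -0.05
0.55 0.5 0 1.55
-1 2.7 -0.75 2.4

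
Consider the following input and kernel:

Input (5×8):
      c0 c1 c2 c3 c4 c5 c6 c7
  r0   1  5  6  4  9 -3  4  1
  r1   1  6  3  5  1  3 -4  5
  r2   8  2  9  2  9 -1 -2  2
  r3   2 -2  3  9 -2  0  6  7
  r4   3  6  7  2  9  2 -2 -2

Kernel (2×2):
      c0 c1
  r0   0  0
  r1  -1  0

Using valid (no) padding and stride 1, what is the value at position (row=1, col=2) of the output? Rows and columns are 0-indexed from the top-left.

The receptive field on the input at this output position is [3 5 / 9 2]. Elementwise product with the kernel and sum: 9·-1.

-9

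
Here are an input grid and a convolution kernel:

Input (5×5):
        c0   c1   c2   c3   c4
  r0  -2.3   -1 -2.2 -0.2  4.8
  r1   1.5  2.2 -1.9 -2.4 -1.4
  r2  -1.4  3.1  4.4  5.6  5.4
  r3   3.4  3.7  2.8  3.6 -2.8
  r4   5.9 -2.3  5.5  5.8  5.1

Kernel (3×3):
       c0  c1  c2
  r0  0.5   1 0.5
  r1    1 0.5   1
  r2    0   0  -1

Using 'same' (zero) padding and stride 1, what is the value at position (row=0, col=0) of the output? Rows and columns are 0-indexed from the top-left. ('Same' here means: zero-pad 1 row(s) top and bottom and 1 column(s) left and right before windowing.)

-4.35

The receptive field on the zero-padded input at this output position is [0 0 0 / 0 -2.3 -1 / 0 1.5 2.2]. Elementwise product with the kernel and sum: 0·0.5 + 0·1 + 0·0.5 + 0·1 + -2.3·0.5 + -1·1 + 2.2·-1.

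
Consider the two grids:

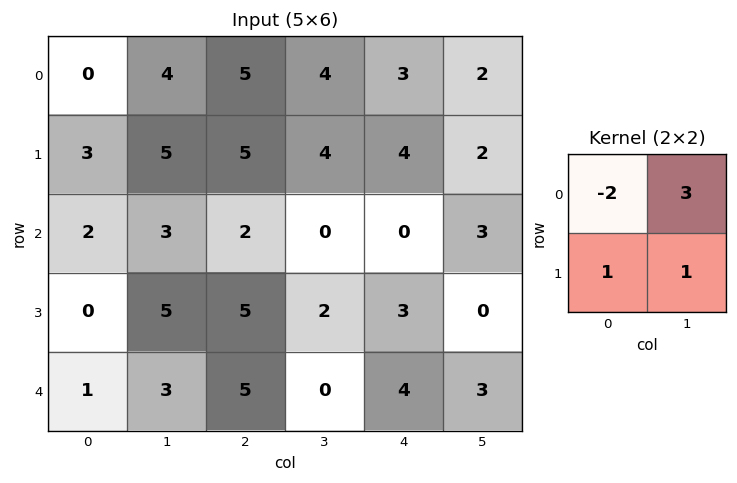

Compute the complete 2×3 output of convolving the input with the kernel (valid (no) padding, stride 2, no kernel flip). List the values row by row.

Output[0,0]: The receptive field on the input at this output position is [0 4 / 3 5]. Elementwise product with the kernel and sum: 0·-2 + 4·3 + 3·1 + 5·1.
Output[0,1]: The receptive field on the input at this output position is [5 4 / 5 4]. Elementwise product with the kernel and sum: 5·-2 + 4·3 + 5·1 + 4·1.

20 11 6
10 3 12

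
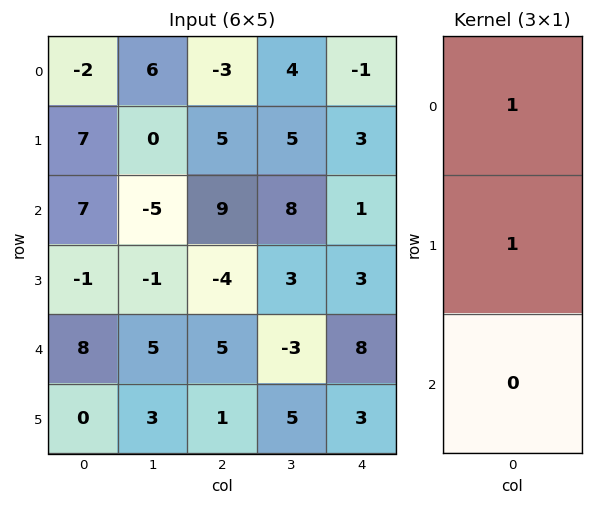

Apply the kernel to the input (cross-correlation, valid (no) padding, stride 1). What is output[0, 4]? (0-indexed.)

The receptive field on the input at this output position is [-1 / 3 / 1]. Elementwise product with the kernel and sum: -1·1 + 3·1.

2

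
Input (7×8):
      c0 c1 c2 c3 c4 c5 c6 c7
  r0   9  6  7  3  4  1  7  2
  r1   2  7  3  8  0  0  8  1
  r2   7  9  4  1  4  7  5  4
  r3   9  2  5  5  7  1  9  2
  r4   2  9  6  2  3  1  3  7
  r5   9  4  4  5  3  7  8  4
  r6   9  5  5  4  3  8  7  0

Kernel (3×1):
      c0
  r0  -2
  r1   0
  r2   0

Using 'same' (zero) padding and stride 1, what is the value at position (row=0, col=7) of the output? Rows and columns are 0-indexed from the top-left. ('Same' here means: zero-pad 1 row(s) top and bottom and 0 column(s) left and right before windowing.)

0

The receptive field on the zero-padded input at this output position is [0 / 2 / 1]. Elementwise product with the kernel and sum: 0·-2.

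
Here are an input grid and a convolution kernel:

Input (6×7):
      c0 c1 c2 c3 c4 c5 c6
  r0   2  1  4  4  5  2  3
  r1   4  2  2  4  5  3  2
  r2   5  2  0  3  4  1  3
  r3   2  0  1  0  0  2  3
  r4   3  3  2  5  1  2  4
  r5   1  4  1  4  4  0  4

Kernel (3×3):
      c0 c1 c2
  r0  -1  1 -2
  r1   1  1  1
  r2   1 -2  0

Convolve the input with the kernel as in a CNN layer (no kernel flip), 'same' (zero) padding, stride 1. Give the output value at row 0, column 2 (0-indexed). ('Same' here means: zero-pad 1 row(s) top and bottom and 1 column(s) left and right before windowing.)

7

The receptive field on the zero-padded input at this output position is [0 0 0 / 1 4 4 / 2 2 4]. Elementwise product with the kernel and sum: 0·-1 + 0·1 + 0·-2 + 1·1 + 4·1 + 4·1 + 2·1 + 2·-2.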